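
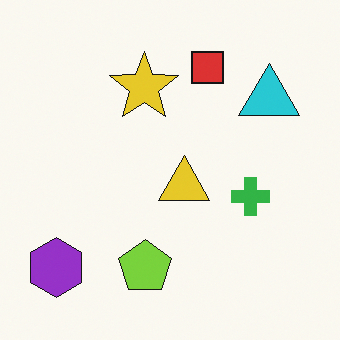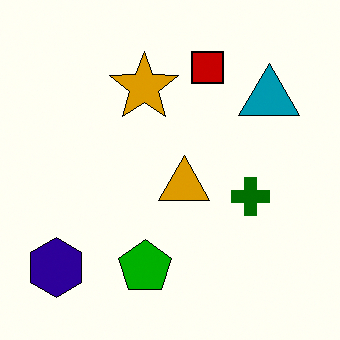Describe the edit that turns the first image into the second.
The transformation is: boosted in contrast.

Tones are pushed away from mid-grey across the whole image — a global contrast change.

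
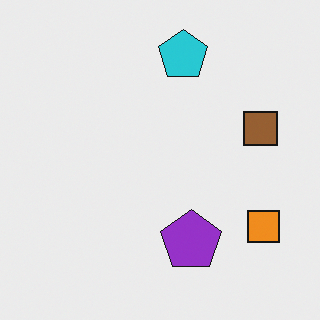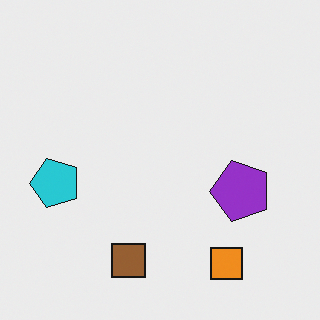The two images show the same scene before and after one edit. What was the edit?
This is the original image transposed (reflected across the top-left ↔ bottom-right diagonal).

Shapes have swapped their row and column positions — what was in the top-right is now in the bottom-left — a diagonal reflection.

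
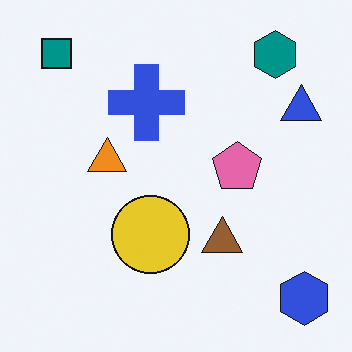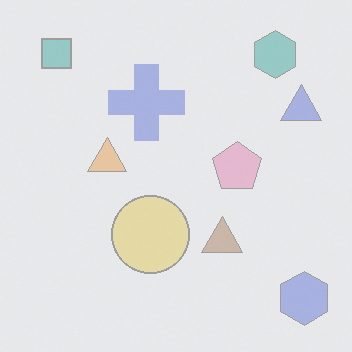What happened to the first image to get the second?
The second image is the first given much lower contrast.

Tones are pushed toward mid-grey across the whole image — a global contrast change.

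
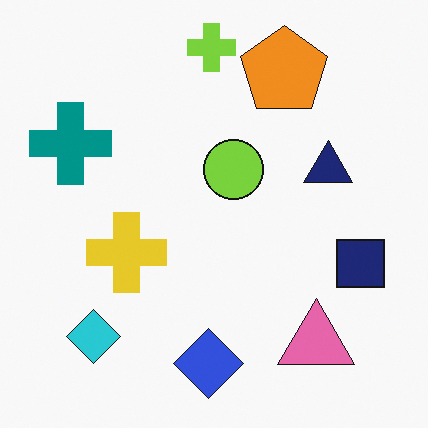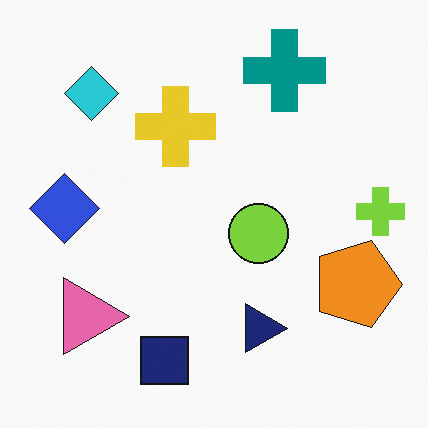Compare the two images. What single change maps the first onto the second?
Rotated 90° clockwise.

The cyan diamond sits in the bottom-left of the first image and the top-left of the second — consistent with a whole-image 90° clockwise rotation.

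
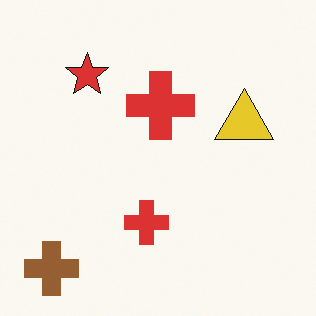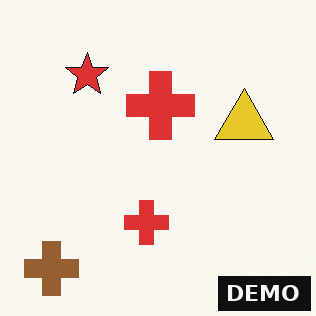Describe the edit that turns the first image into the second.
The second image is the first watermarked with the text "DEMO" in the lower-right corner.

A dark label reading "DEMO" appears in the lower-right corner.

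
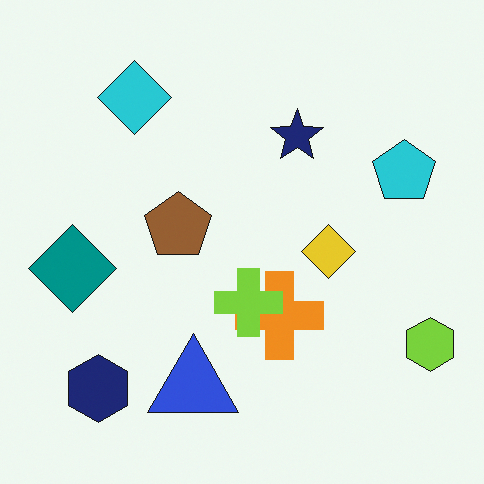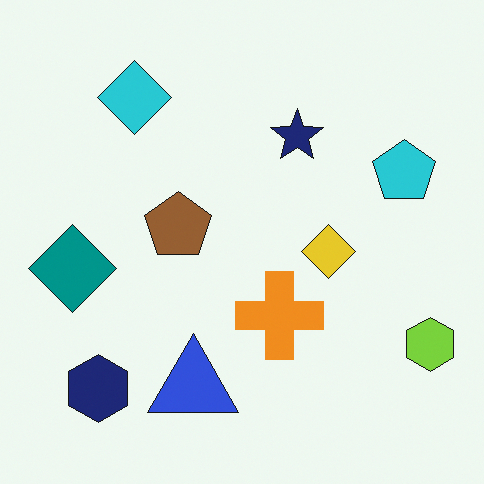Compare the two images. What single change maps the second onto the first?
The transformation is: overlaid with an additional lime cross.

A lime cross appears in the first image that is absent from the second.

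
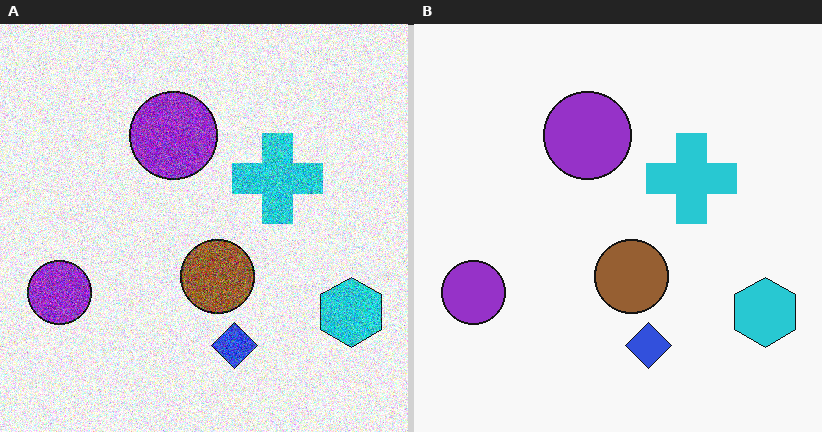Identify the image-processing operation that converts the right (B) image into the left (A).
The left (A) image is the right (B) degraded with heavy additive noise.

Random speckle covers the whole image, including the flat background.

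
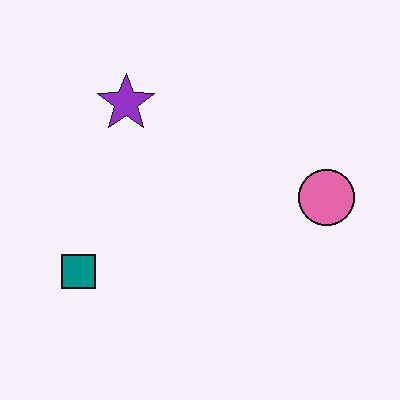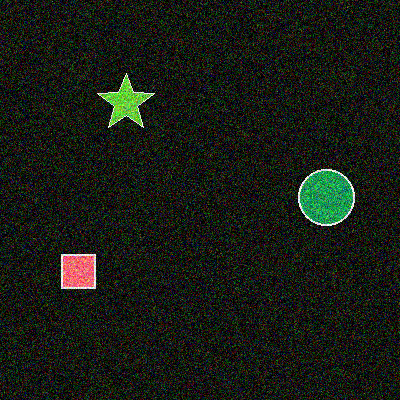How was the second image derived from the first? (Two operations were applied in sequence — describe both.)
This is the original image color-inverted (negative), then degraded with heavy additive noise.

The light background has become dark and every shape's color is its complement — a photographic negative. Random speckle covers the whole image, including the flat background.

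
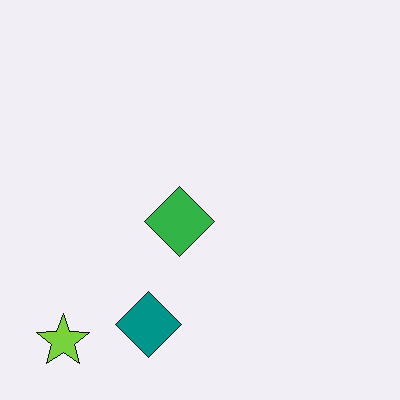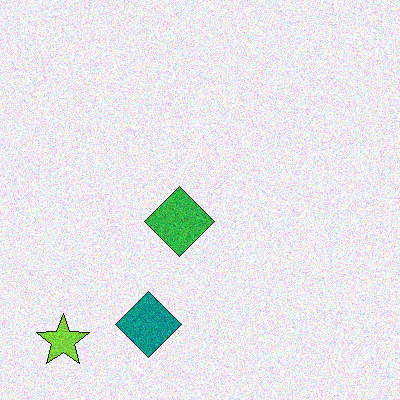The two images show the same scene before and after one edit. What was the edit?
The second image is the first degraded with moderate additive noise.

Random speckle covers the whole image, including the flat background.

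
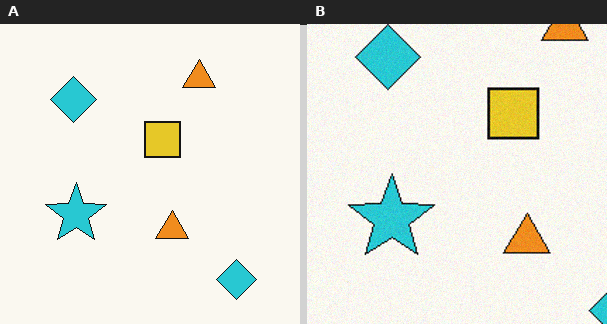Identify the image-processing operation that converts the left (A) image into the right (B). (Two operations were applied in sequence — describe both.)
This is the original image cropped slightly and scaled back up, then degraded with a light layer of grain.

The visible shapes are larger and the field of view is narrower; shapes near the original edges may be partly or wholly outside the frame — a crop-and-rescale. Random speckle covers the whole image, including the flat background.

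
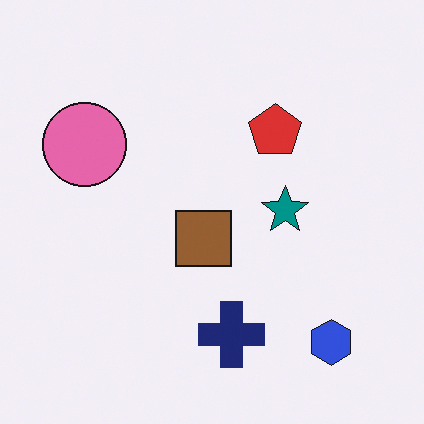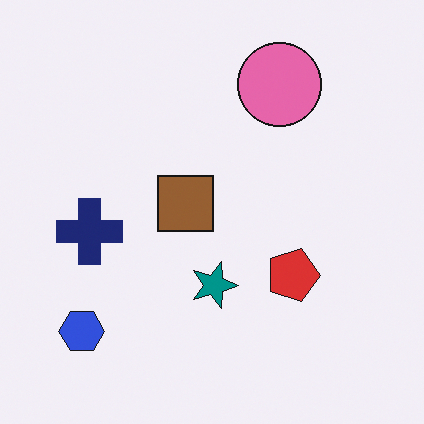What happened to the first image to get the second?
Rotated 90° clockwise.

The blue hexagon sits in the bottom-right of the first image and the bottom-left of the second — consistent with a whole-image 90° clockwise rotation.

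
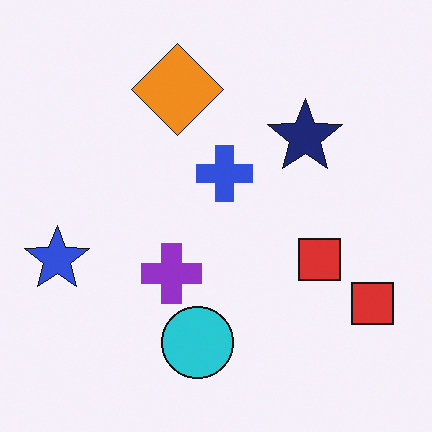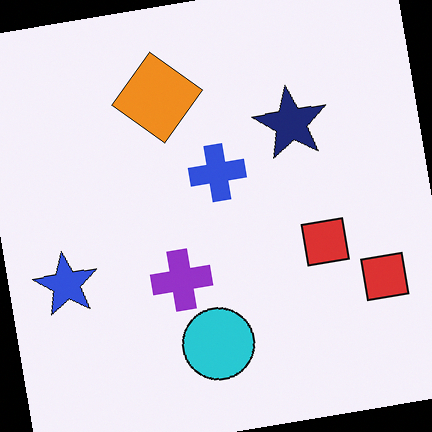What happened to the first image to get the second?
Rotated counter-clockwise by a slight angle.

Every shape is tilted by the same angle and the image corners show triangular fill wedges — a whole-image rotation by a non-right angle.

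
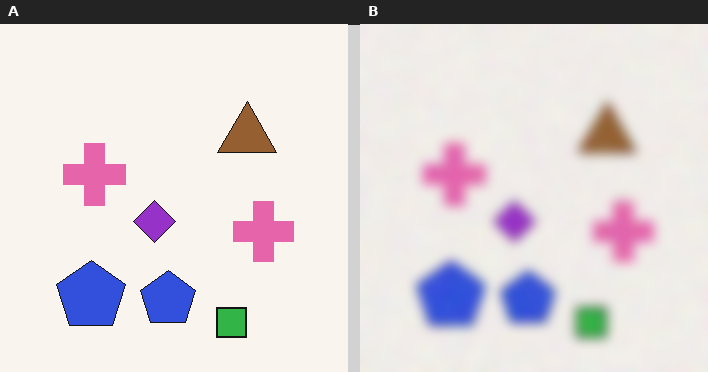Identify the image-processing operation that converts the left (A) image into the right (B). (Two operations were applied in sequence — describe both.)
The image was degraded with strong gaussian noise, then heavily blurred.

Random speckle covers the whole image, including the flat background. Shape edges and outlines are uniformly softened across the whole image.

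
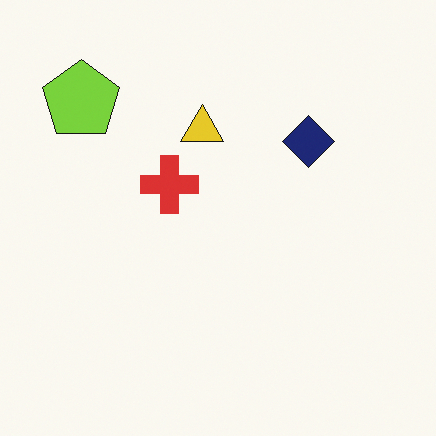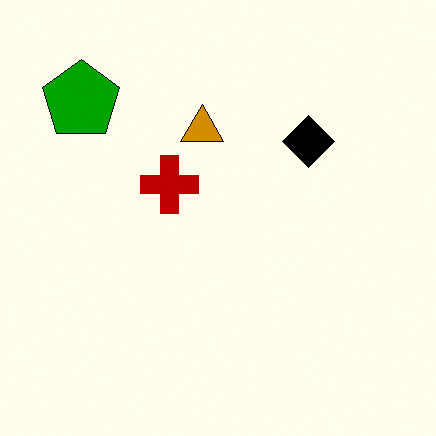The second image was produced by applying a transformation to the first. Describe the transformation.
The image was given much higher contrast.

Tones are pushed away from mid-grey across the whole image — a global contrast change.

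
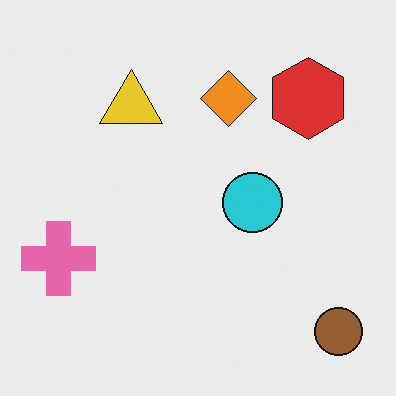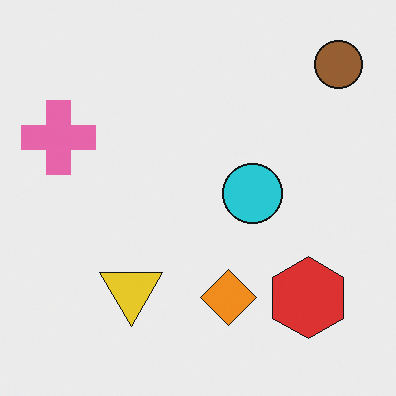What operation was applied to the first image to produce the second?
It was flipped vertically (top ↔ bottom).

The brown circle is in the bottom-right of the first image and the top-right of the second — shapes on opposite sides of the horizontal midline have swapped in a mirror flip.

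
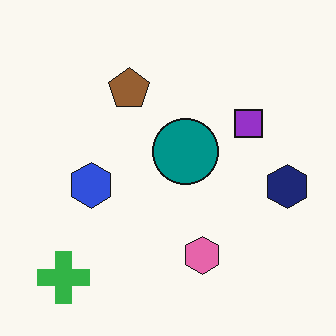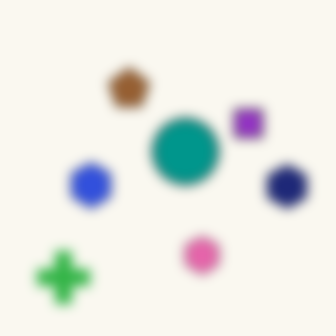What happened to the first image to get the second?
The transformation is: heavily blurred.

Shape edges and outlines are uniformly softened across the whole image.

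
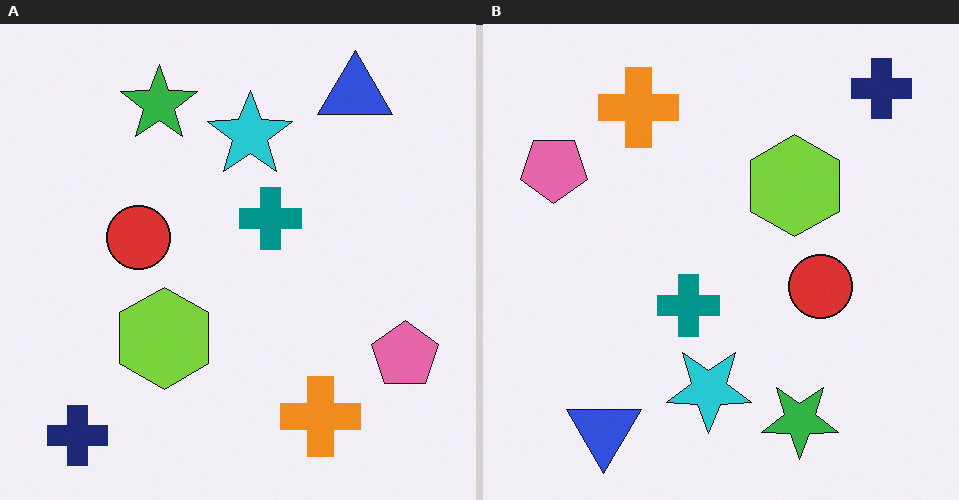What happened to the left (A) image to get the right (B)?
The transformation is: rotated 180°.

The navy cross sits in the bottom-left of the left (A) image and the top-right of the right (B) — consistent with a whole-image 180° rotation.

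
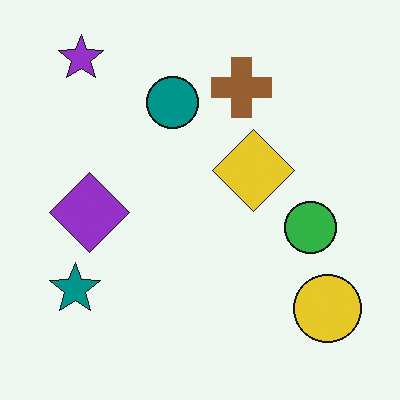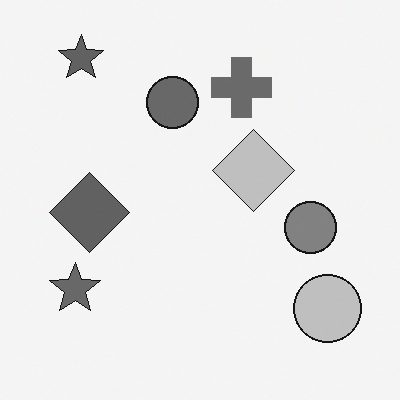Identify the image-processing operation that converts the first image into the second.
The image was converted to grayscale.

All color is removed — every shape is now a shade of grey.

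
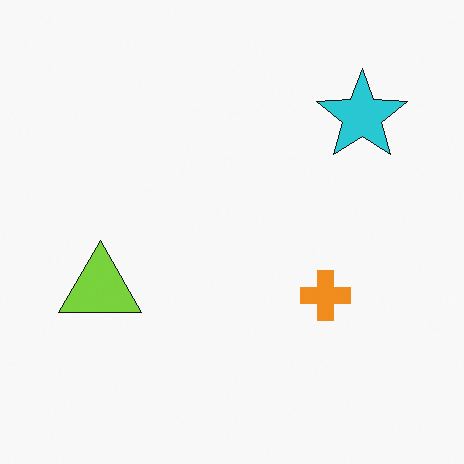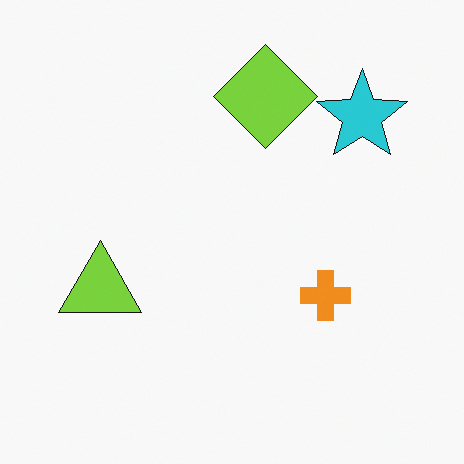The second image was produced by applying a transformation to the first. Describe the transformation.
It was overlaid with an additional lime diamond.

A lime diamond appears in the second image that is absent from the first.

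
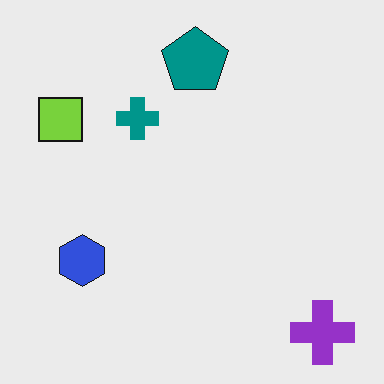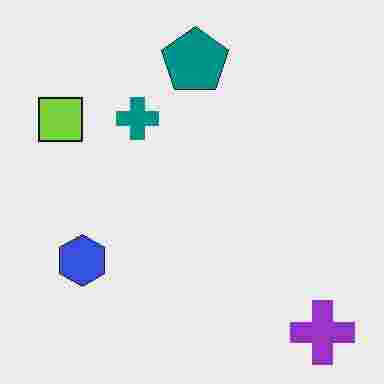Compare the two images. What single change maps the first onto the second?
It was degraded with heavy JPEG compression.

Blocky 8×8 compression artifacts appear around shape edges and the flat background shows ringing — characteristic JPEG degradation.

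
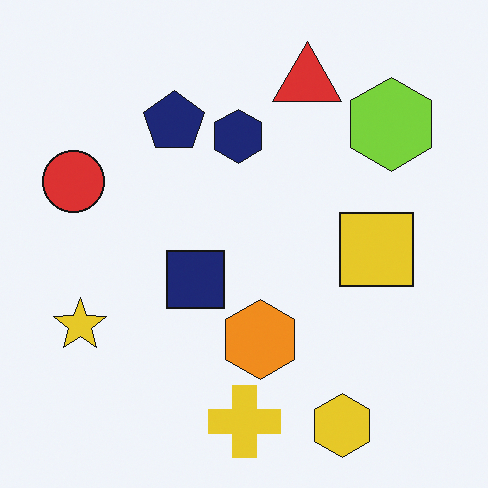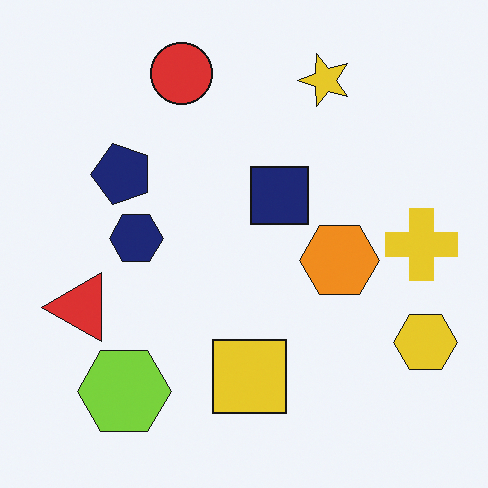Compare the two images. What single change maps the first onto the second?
The second image is the first transposed (reflected across the top-left ↔ bottom-right diagonal).

Shapes have swapped their row and column positions — what was in the top-right is now in the bottom-left — a diagonal reflection.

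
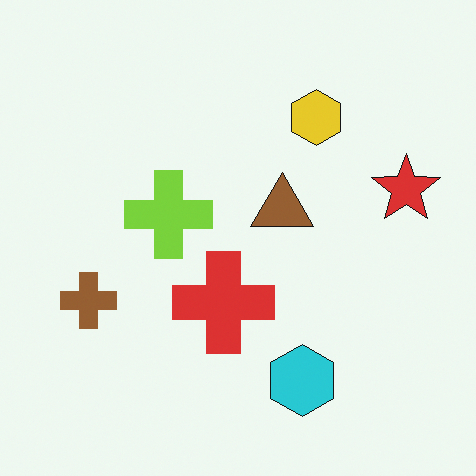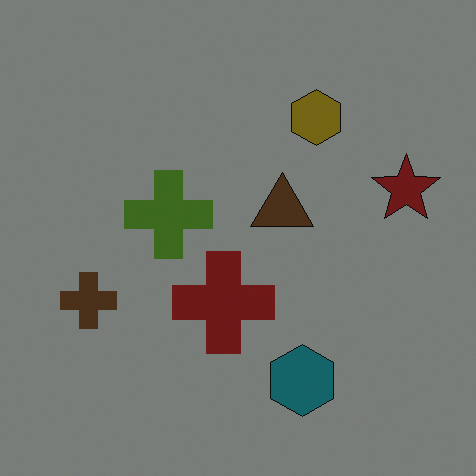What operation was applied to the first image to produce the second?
The second image is the first darkened a lot.

Every pixel — background and shapes alike — is uniformly darkened.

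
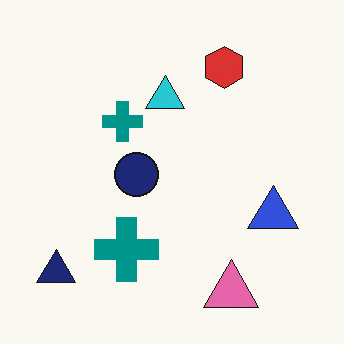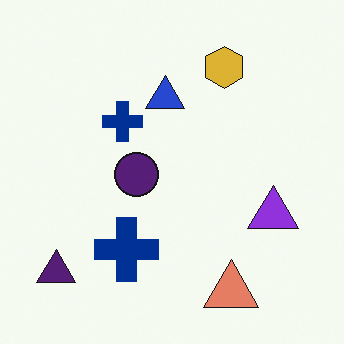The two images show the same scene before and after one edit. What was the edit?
It was hue-shifted by a small amount.

Every shape's color has rotated by the same amount around the hue wheel — a uniform hue shift.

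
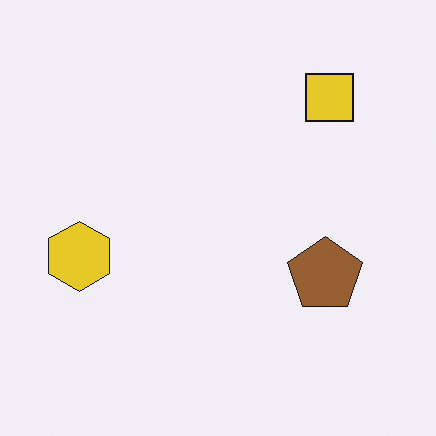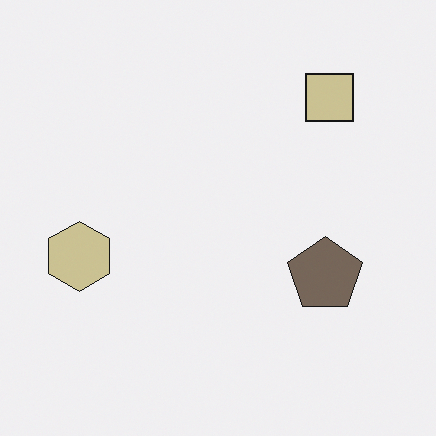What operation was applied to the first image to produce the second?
Heavily desaturated.

All colors are more muted and greyish — a global saturation change.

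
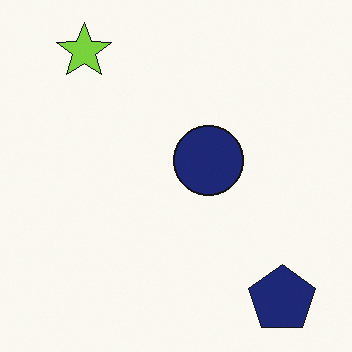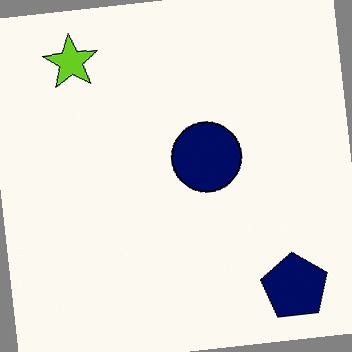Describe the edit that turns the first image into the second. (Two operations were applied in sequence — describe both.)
The transformation is: given slightly increased contrast, then rotated counter-clockwise by a slight angle.

Tones are pushed away from mid-grey across the whole image — a global contrast change. Every shape is tilted by the same angle and the image corners show triangular fill wedges — a whole-image rotation by a non-right angle.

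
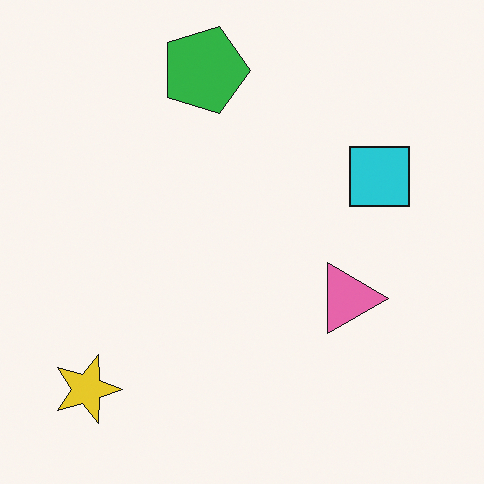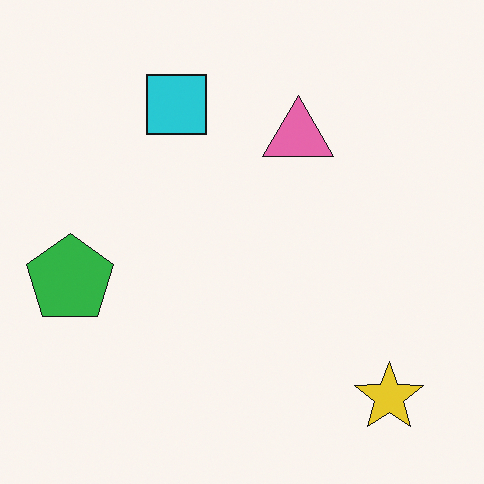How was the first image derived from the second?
This is the original image rotated 90° clockwise.

The yellow star sits in the bottom-right of the second image and the bottom-left of the first — consistent with a whole-image 90° clockwise rotation.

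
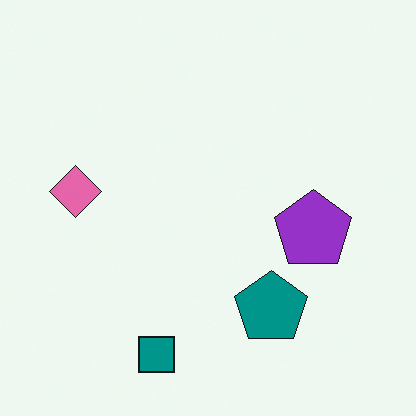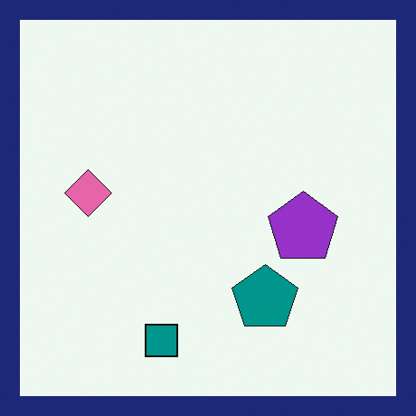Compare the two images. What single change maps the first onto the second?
The transformation is: framed with a navy border.

A solid navy frame runs around the edge of the second image, with the content slightly shrunk inside it.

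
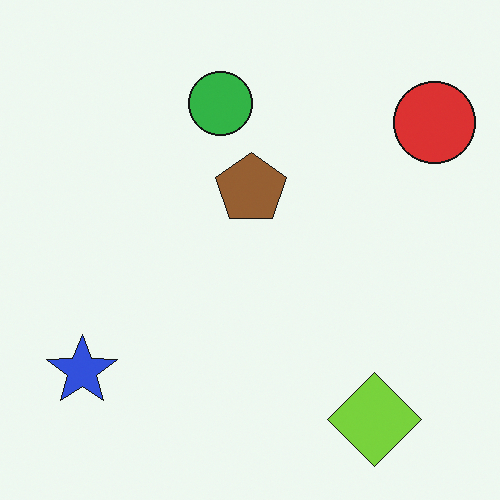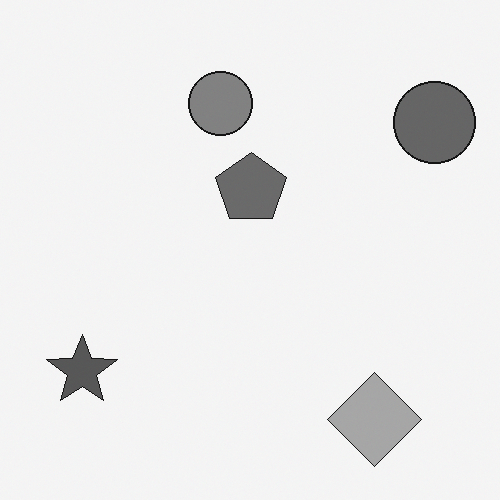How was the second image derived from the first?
It was converted to grayscale.

All color is removed — every shape is now a shade of grey.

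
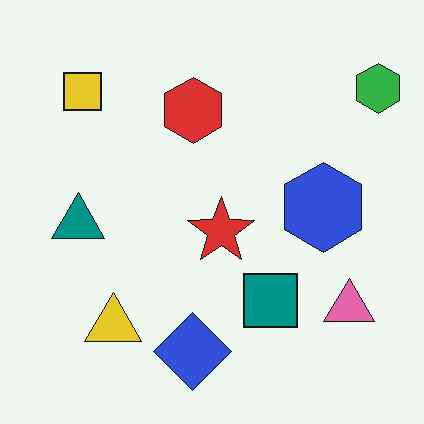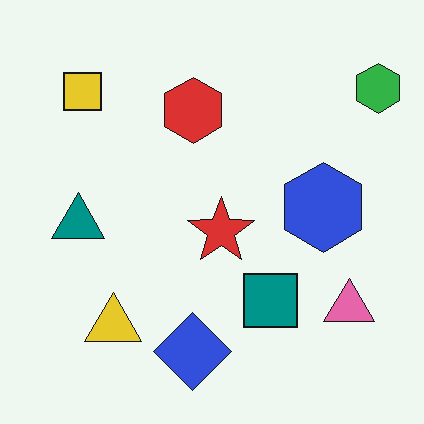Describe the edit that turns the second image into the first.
It was given moderate JPEG compression.

Blocky 8×8 compression artifacts appear around shape edges and the flat background shows ringing — characteristic JPEG degradation.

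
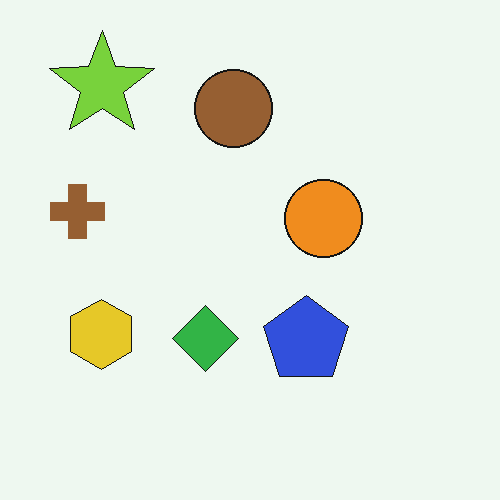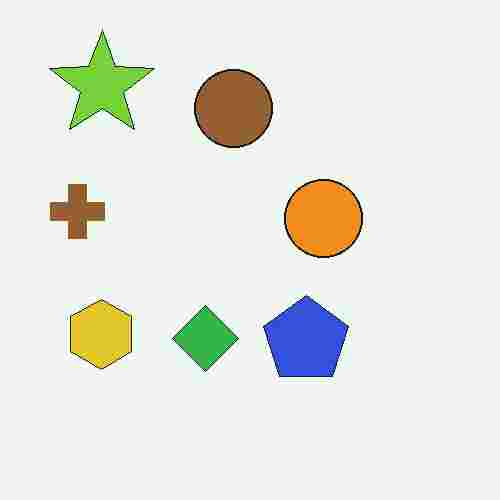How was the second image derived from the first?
The image was heavily JPEG-compressed with obvious blocking artifacts.

Blocky 8×8 compression artifacts appear around shape edges and the flat background shows ringing — characteristic JPEG degradation.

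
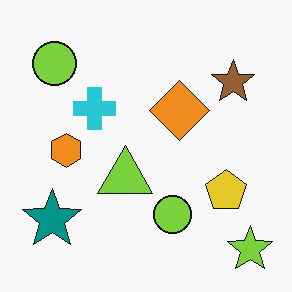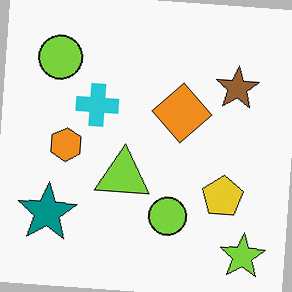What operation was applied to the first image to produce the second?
Rotated clockwise by a slight angle.

Every shape is tilted by the same angle and the image corners show triangular fill wedges — a whole-image rotation by a non-right angle.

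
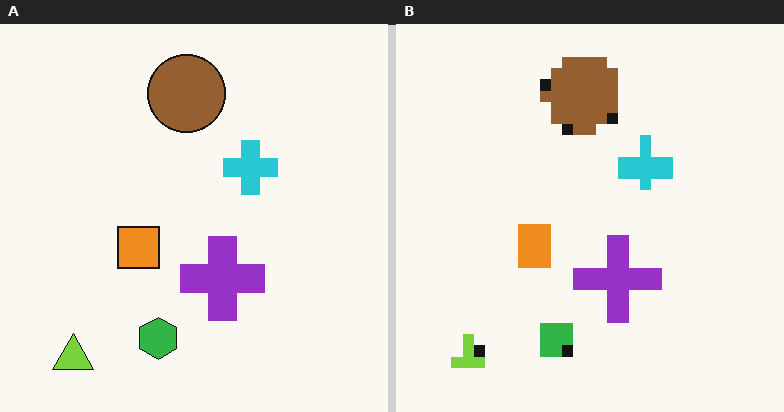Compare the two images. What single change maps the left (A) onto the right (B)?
It was coarsely pixelated.

Shapes are reduced to large square blocks; fine edges and outlines are lost — a downscale-then-upscale (mosaic) effect.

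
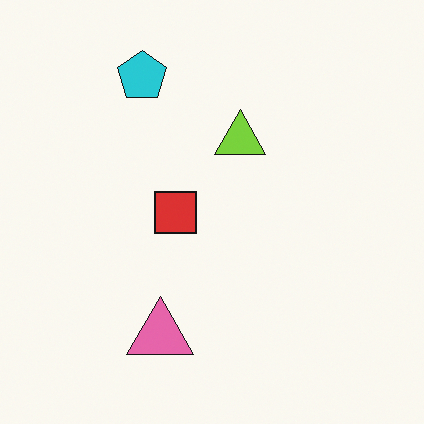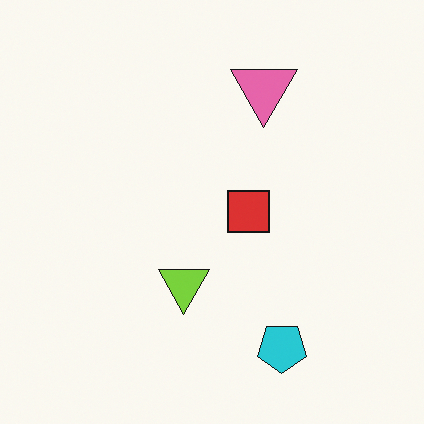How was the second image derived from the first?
This is the original image rotated 180°.

The cyan pentagon sits in the top of the first image and the bottom of the second — consistent with a whole-image 180° rotation.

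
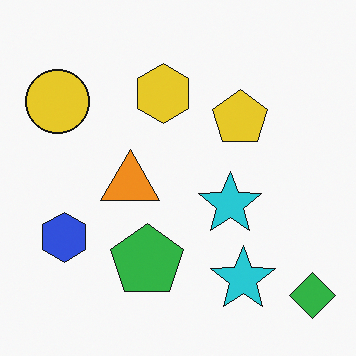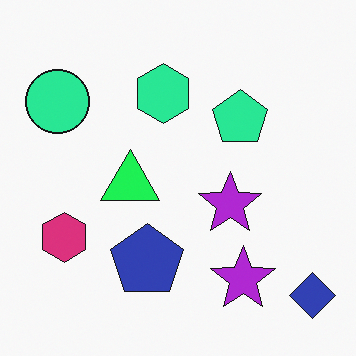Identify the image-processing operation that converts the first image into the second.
The transformation is: hue-shifted noticeably.

Every shape's color has rotated by the same amount around the hue wheel — a uniform hue shift.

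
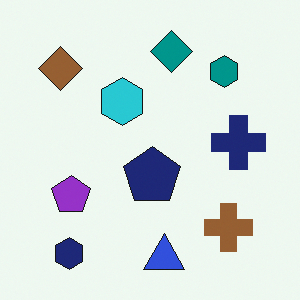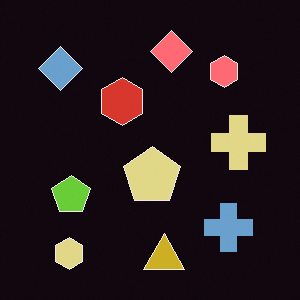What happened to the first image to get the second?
The second image is the first color-inverted (negative).

The light background has become dark and every shape's color is its complement — a photographic negative.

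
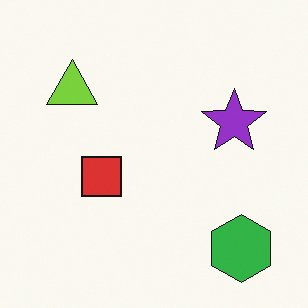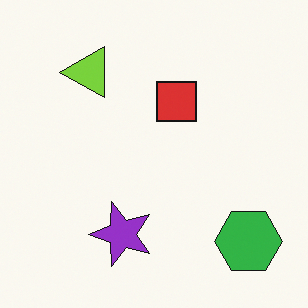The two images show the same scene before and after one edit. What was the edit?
It was transposed (reflected across the top-left ↔ bottom-right diagonal).

Shapes have swapped their row and column positions — what was in the top-right is now in the bottom-left — a diagonal reflection.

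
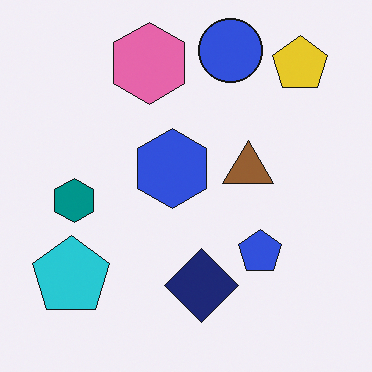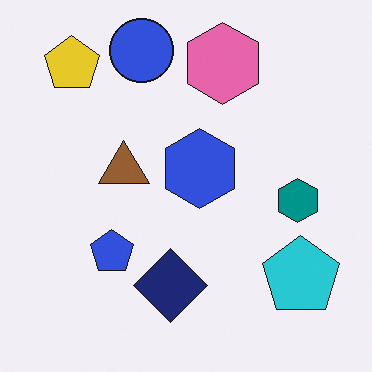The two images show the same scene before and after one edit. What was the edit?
The second image is the first flipped horizontally (left ↔ right).

The cyan pentagon is in the bottom-left of the first image and the bottom-right of the second — shapes on opposite sides of the vertical midline have swapped in a mirror flip.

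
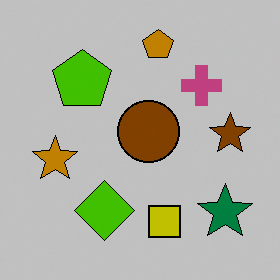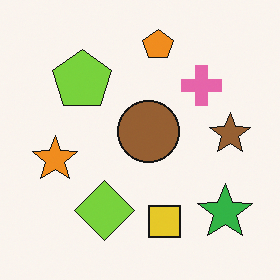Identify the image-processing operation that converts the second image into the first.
The first image is the second aggressively posterized.

Each flat color has snapped to a coarser quantized level — most visibly, the near-white background has dropped to a flat grey.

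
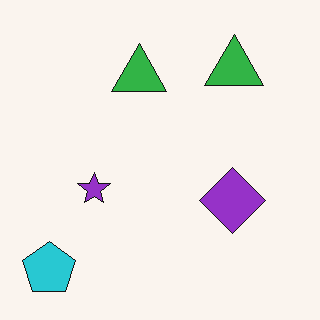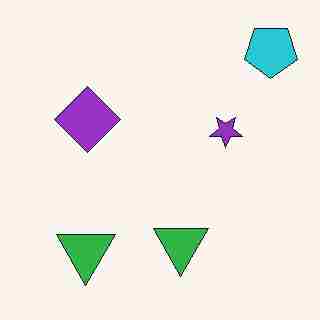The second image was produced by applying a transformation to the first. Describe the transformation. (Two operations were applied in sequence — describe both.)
The transformation is: heavily JPEG-compressed with obvious blocking artifacts, then rotated 180°.

Blocky 8×8 compression artifacts appear around shape edges and the flat background shows ringing — characteristic JPEG degradation. The cyan pentagon sits in the bottom-left of the first image and the top-right of the second — consistent with a whole-image 180° rotation.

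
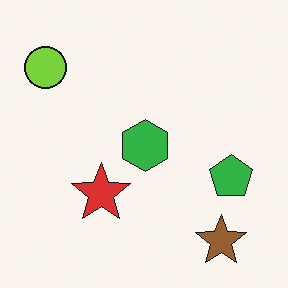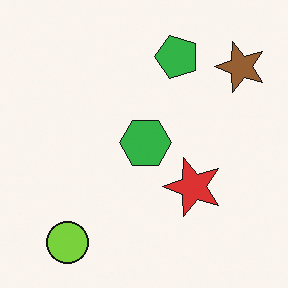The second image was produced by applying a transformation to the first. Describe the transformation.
This is the original image rotated 90° counter-clockwise.

The lime circle sits in the top-left of the first image and the bottom-left of the second — consistent with a whole-image 90° counter-clockwise rotation.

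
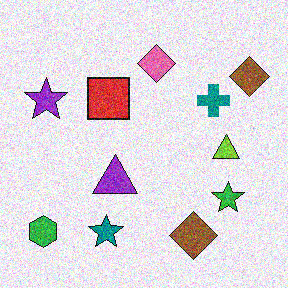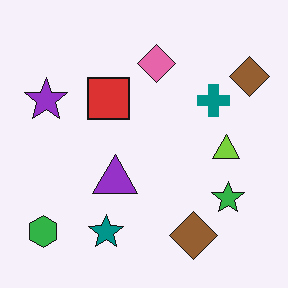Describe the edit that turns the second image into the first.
The transformation is: degraded with a thick layer of grain.

Random speckle covers the whole image, including the flat background.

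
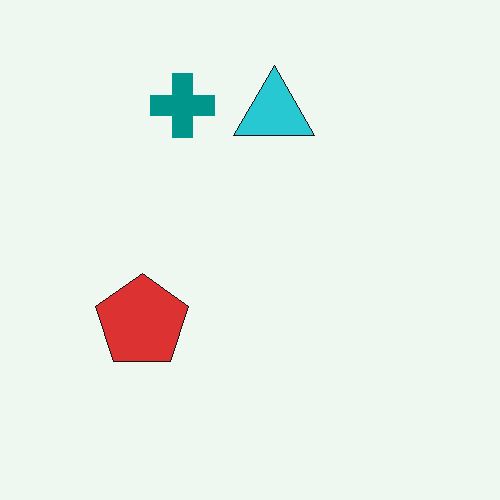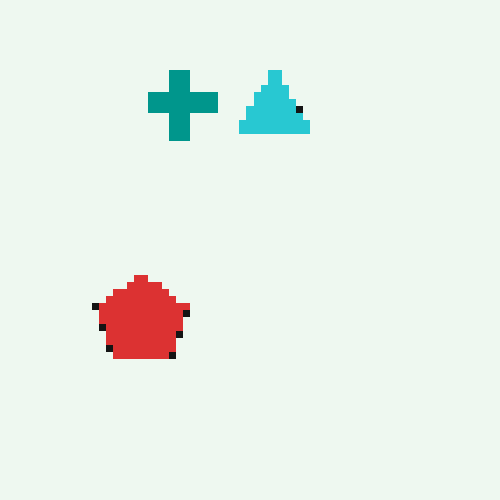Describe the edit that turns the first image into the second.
The second image is the first moderately pixelated.

Shapes are reduced to large square blocks; fine edges and outlines are lost — a downscale-then-upscale (mosaic) effect.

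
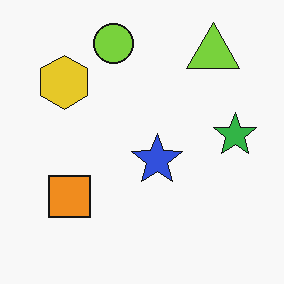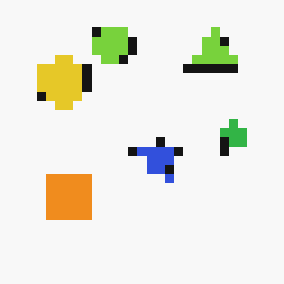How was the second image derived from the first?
It was coarsely pixelated.

Shapes are reduced to large square blocks; fine edges and outlines are lost — a downscale-then-upscale (mosaic) effect.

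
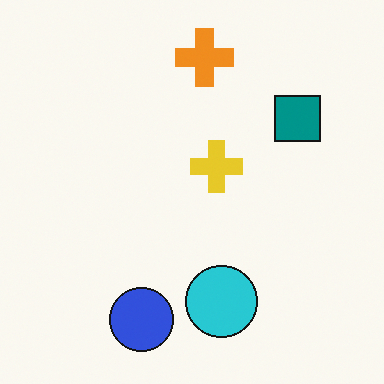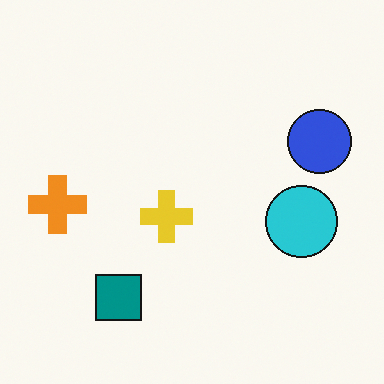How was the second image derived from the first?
The second image is the first transposed (reflected across the top-left ↔ bottom-right diagonal).

Shapes have swapped their row and column positions — what was in the top-right is now in the bottom-left — a diagonal reflection.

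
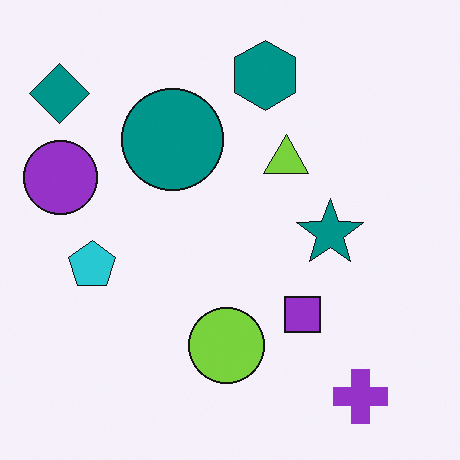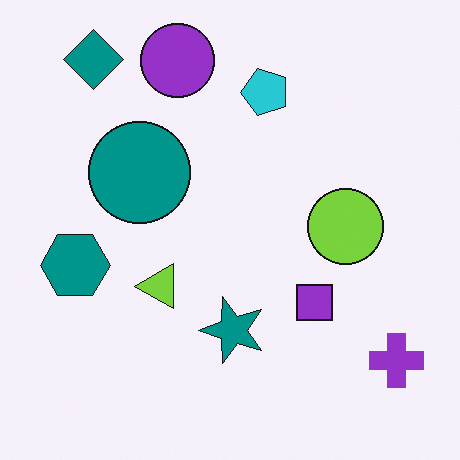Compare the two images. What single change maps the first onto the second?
The transformation is: transposed (reflected across the top-left ↔ bottom-right diagonal).

Shapes have swapped their row and column positions — what was in the top-right is now in the bottom-left — a diagonal reflection.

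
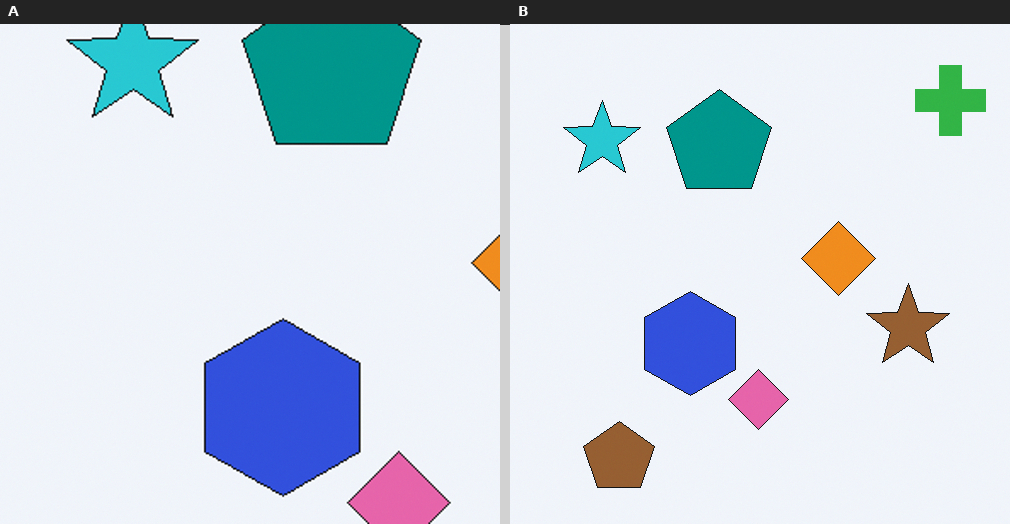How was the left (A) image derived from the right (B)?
The transformation is: cropped tightly and scaled back up.

The visible shapes are larger and the field of view is narrower; shapes near the original edges may be partly or wholly outside the frame — a crop-and-rescale.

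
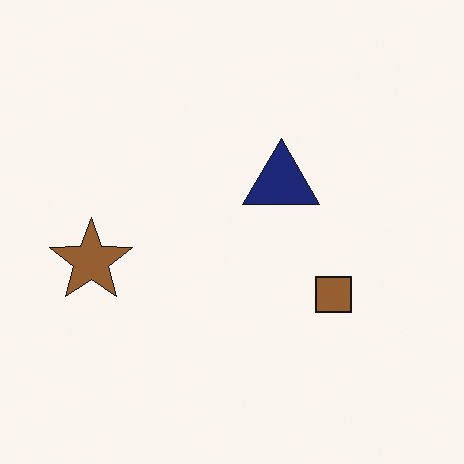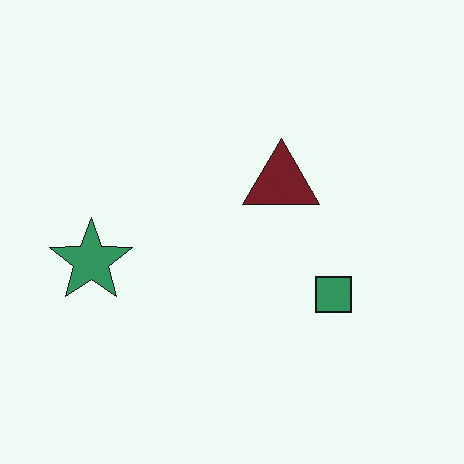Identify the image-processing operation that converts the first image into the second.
The image was hue-shifted noticeably.

Every shape's color has rotated by the same amount around the hue wheel — a uniform hue shift.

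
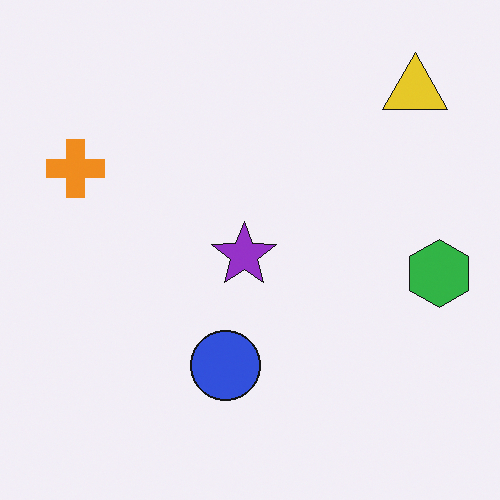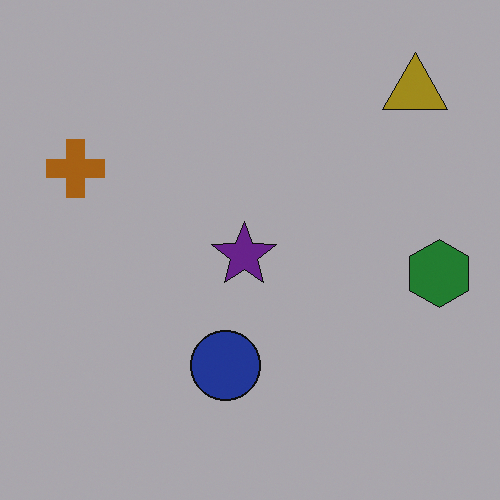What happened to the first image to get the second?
The image was substantially darkened.

Every pixel — background and shapes alike — is uniformly darkened.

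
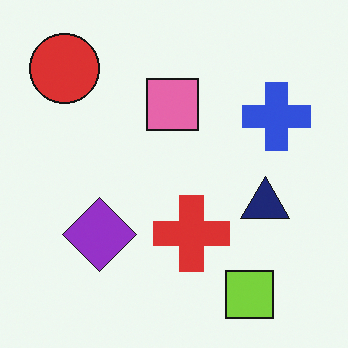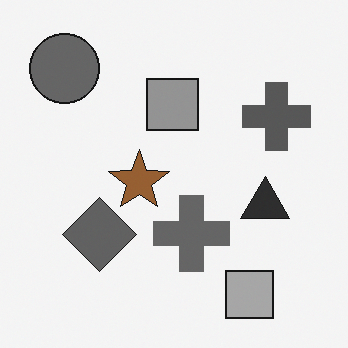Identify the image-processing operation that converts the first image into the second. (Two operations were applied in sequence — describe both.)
The second image is the first converted to grayscale, then overlaid with an additional brown star.

All color is removed — every shape is now a shade of grey. A brown star appears in the second image that is absent from the first.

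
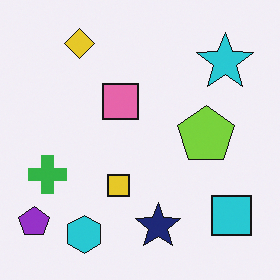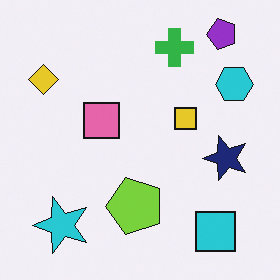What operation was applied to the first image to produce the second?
Transposed (reflected across the top-left ↔ bottom-right diagonal).

Shapes have swapped their row and column positions — what was in the top-right is now in the bottom-left — a diagonal reflection.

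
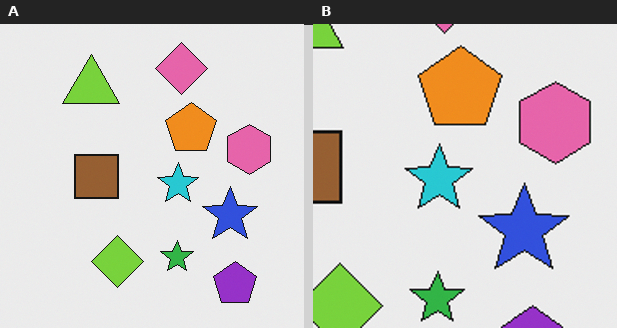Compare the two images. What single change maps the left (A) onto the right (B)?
Cropped to a noticeably smaller region and rescaled.

The visible shapes are larger and the field of view is narrower; shapes near the original edges may be partly or wholly outside the frame — a crop-and-rescale.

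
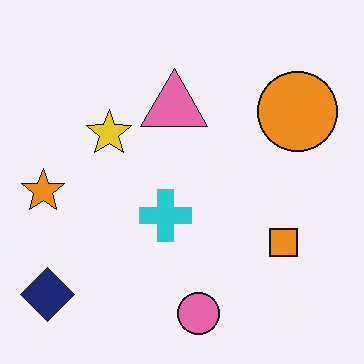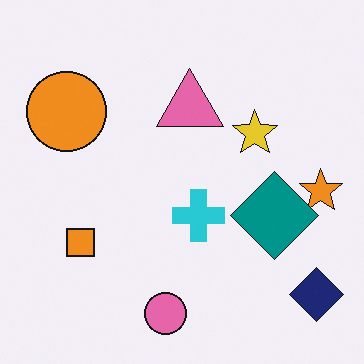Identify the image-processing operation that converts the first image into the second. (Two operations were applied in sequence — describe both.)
The transformation is: flipped horizontally (left ↔ right), then overlaid with an additional teal diamond.

The orange star is in the left of the first image and the right of the second — shapes on opposite sides of the vertical midline have swapped in a mirror flip. A teal diamond appears in the second image that is absent from the first.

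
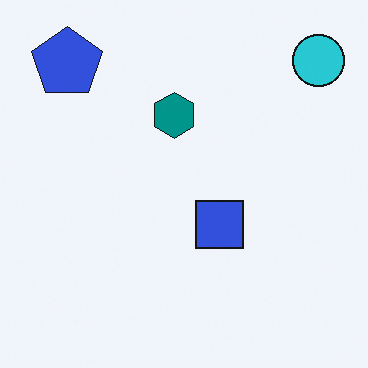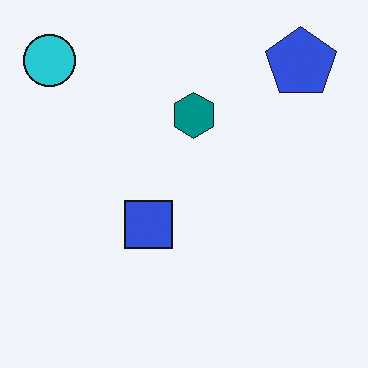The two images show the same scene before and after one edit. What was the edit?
This is the original image flipped horizontally (left ↔ right).

The cyan circle is in the top-right of the first image and the top-left of the second — shapes on opposite sides of the vertical midline have swapped in a mirror flip.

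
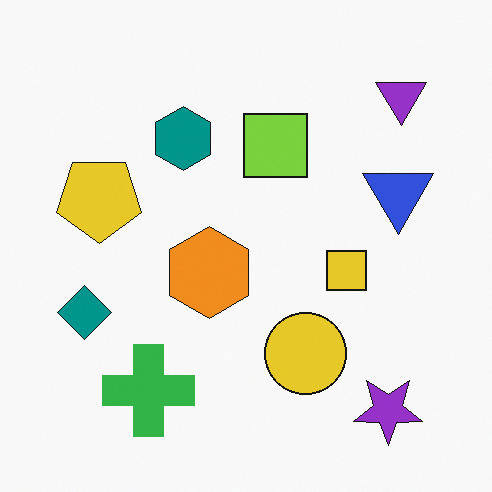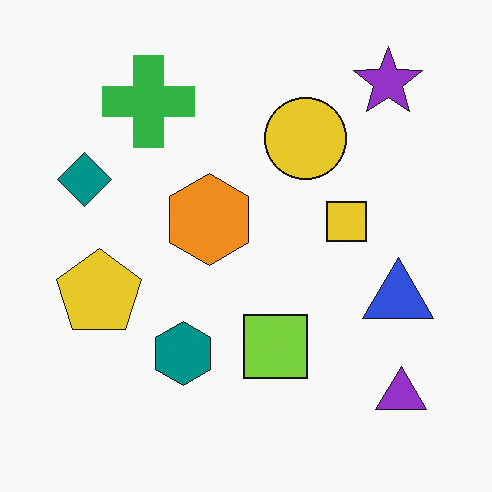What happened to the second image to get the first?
Flipped vertically (top ↔ bottom).

The purple star is in the top-right of the second image and the bottom-right of the first — shapes on opposite sides of the horizontal midline have swapped in a mirror flip.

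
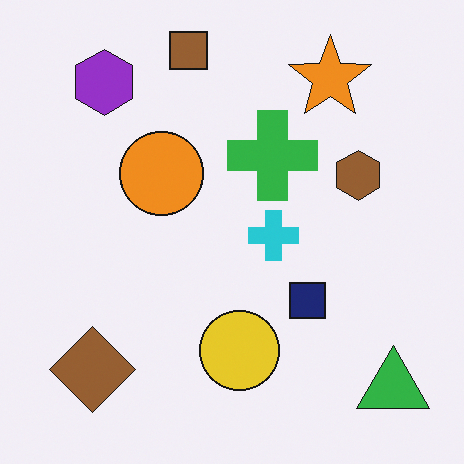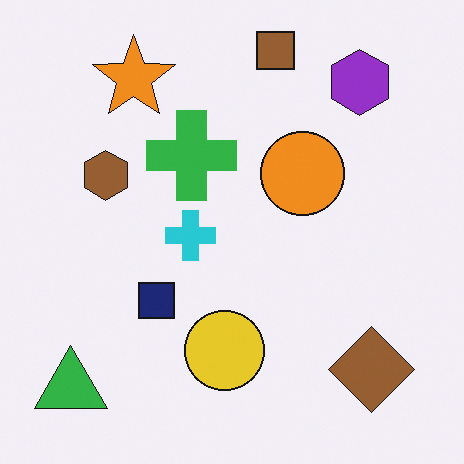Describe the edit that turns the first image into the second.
The image was flipped horizontally (left ↔ right).

The green triangle is in the bottom-right of the first image and the bottom-left of the second — shapes on opposite sides of the vertical midline have swapped in a mirror flip.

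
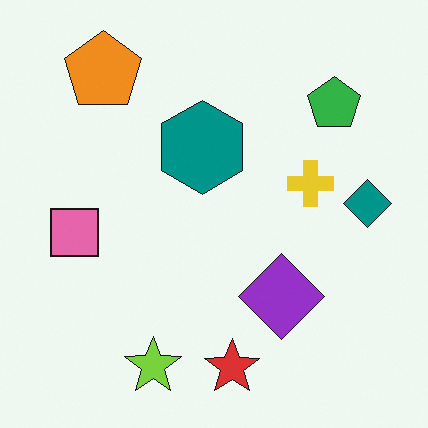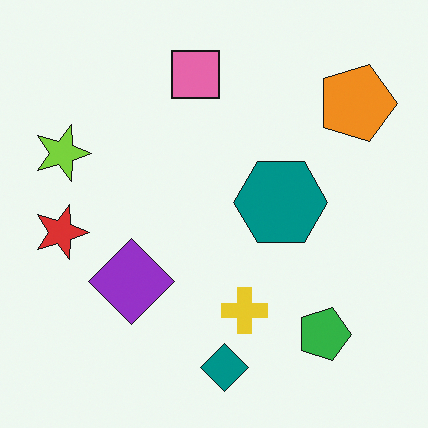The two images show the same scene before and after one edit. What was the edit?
Rotated 90° clockwise.

The orange pentagon sits in the top-left of the first image and the top-right of the second — consistent with a whole-image 90° clockwise rotation.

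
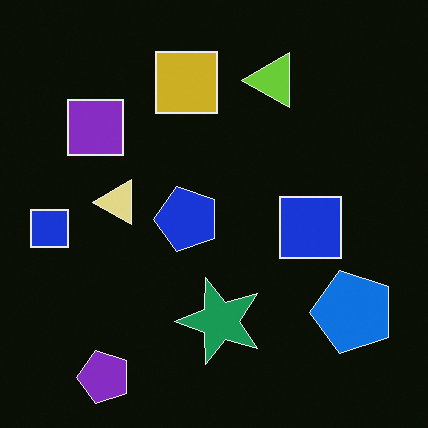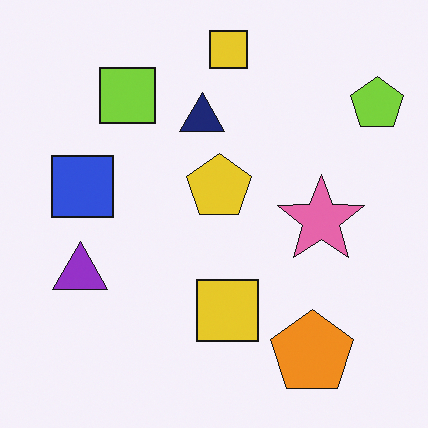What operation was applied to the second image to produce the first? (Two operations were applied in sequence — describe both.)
The first image is the second color-inverted (negative), then transposed (reflected across the top-left ↔ bottom-right diagonal).

The light background has become dark and every shape's color is its complement — a photographic negative. Shapes have swapped their row and column positions — what was in the top-right is now in the bottom-left — a diagonal reflection.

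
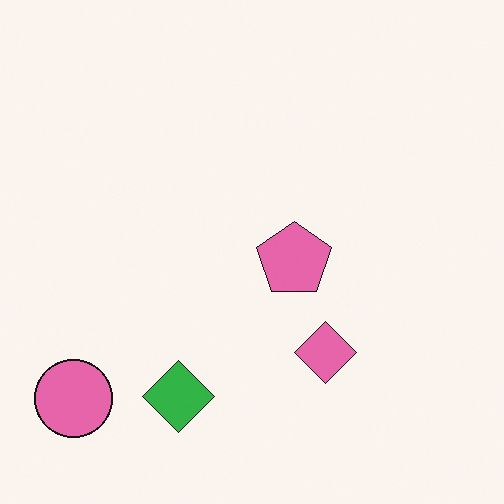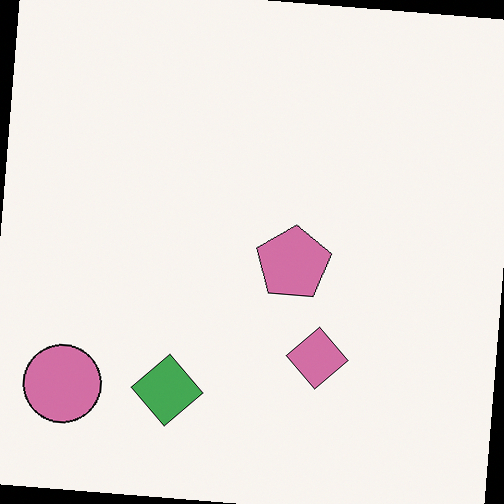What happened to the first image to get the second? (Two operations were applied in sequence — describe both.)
The second image is the first rotated clockwise by a few degrees, then slightly desaturated.

Every shape is tilted by the same angle and the image corners show triangular fill wedges — a whole-image rotation by a non-right angle. All colors are more muted and greyish — a global saturation change.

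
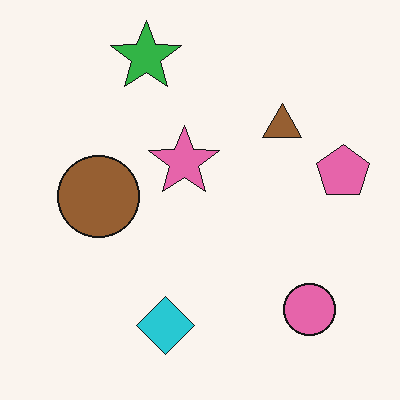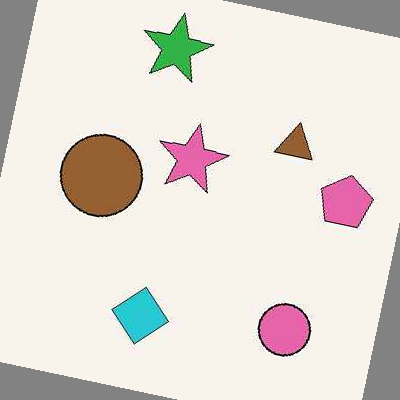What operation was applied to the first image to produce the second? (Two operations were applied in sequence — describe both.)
The image was given moderate JPEG compression, then rotated clockwise by a slight angle.

Blocky 8×8 compression artifacts appear around shape edges and the flat background shows ringing — characteristic JPEG degradation. Every shape is tilted by the same angle and the image corners show triangular fill wedges — a whole-image rotation by a non-right angle.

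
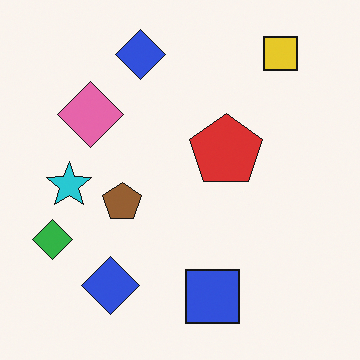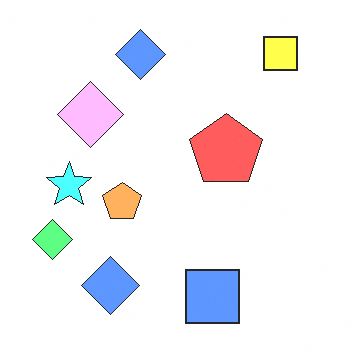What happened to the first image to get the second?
The image was substantially brightened.

Every pixel — background and shapes alike — is uniformly brightened.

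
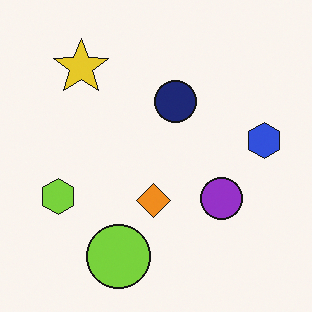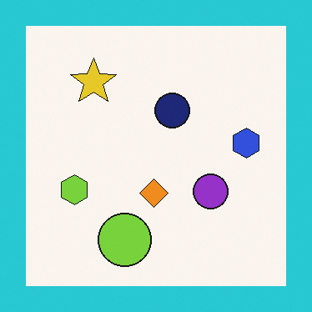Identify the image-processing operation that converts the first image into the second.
The transformation is: framed with a cyan border.

A solid cyan frame runs around the edge of the second image, with the content slightly shrunk inside it.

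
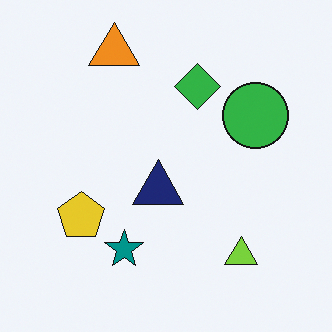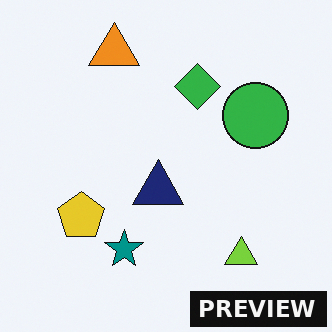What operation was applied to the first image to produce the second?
It was watermarked with the text "PREVIEW" in the lower-right corner.

A dark label reading "PREVIEW" appears in the lower-right corner.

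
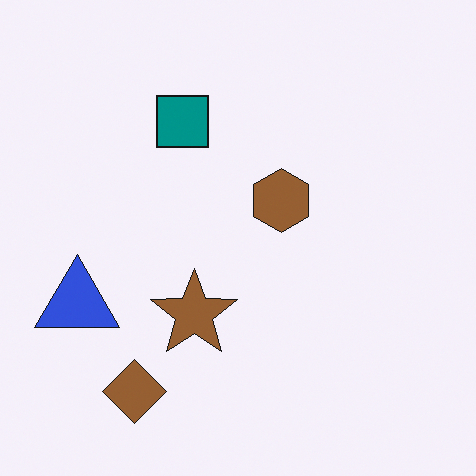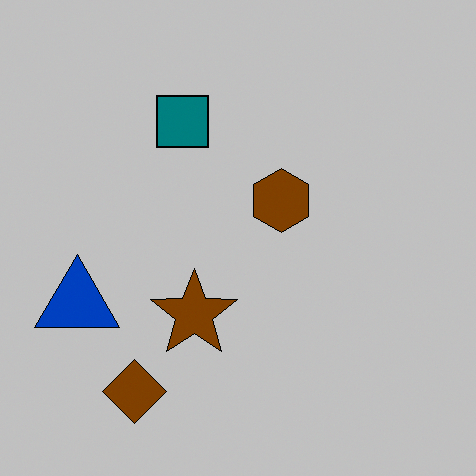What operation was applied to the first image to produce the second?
It was aggressively posterized.

Each flat color has snapped to a coarser quantized level — most visibly, the near-white background has dropped to a flat grey.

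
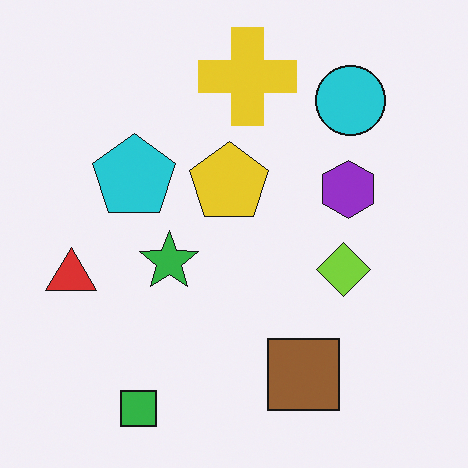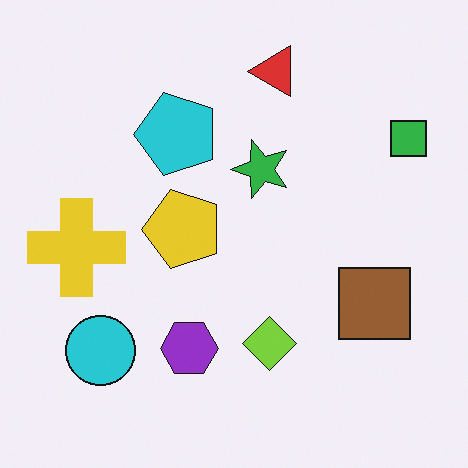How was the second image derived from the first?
The second image is the first transposed (reflected across the top-left ↔ bottom-right diagonal).

Shapes have swapped their row and column positions — what was in the top-right is now in the bottom-left — a diagonal reflection.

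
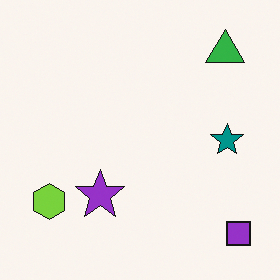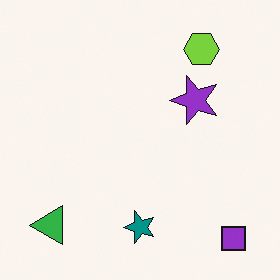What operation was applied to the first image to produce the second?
The second image is the first transposed (reflected across the top-left ↔ bottom-right diagonal).

Shapes have swapped their row and column positions — what was in the top-right is now in the bottom-left — a diagonal reflection.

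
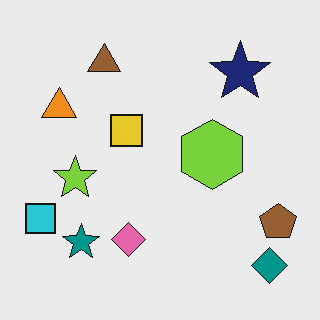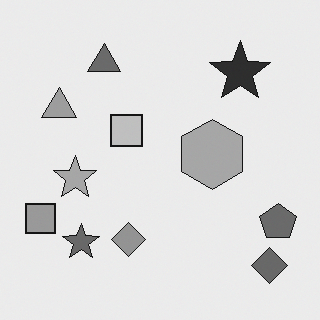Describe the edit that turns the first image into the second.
This is the original image converted to grayscale.

All color is removed — every shape is now a shade of grey.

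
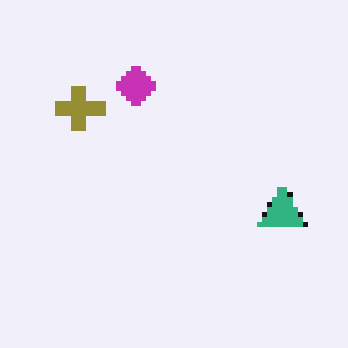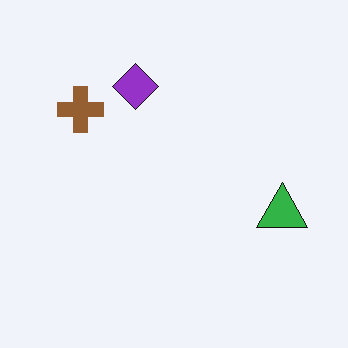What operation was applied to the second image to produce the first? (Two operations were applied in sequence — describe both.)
The image was hue-shifted by a small amount, then mildly pixelated.

Every shape's color has rotated by the same amount around the hue wheel — a uniform hue shift. Shapes are reduced to large square blocks; fine edges and outlines are lost — a downscale-then-upscale (mosaic) effect.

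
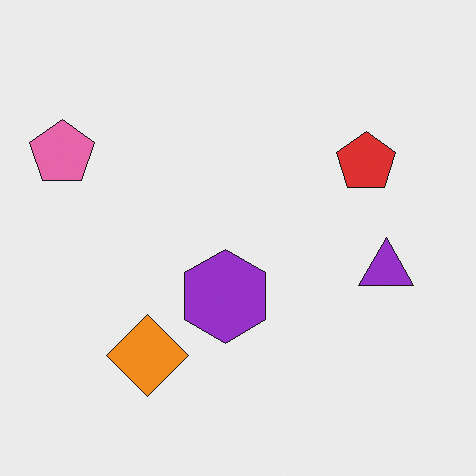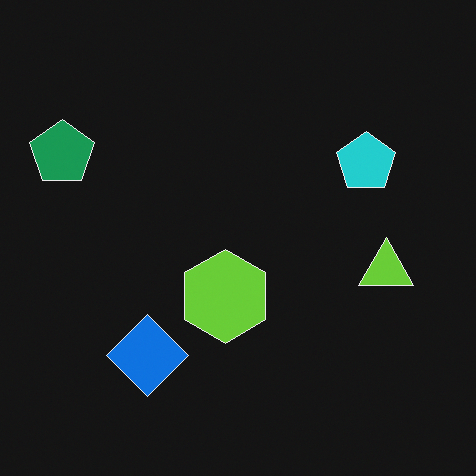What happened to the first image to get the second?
Color-inverted (negative).

The light background has become dark and every shape's color is its complement — a photographic negative.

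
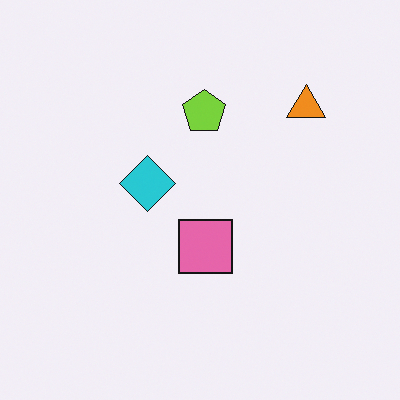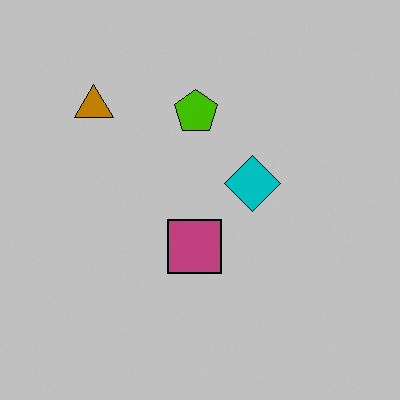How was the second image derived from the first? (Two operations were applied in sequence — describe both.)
The second image is the first heavily posterized to just a handful of flat colors, then flipped horizontally (left ↔ right).

Each flat color has snapped to a coarser quantized level — most visibly, the near-white background has dropped to a flat grey. The orange triangle is in the top-right of the first image and the top-left of the second — shapes on opposite sides of the vertical midline have swapped in a mirror flip.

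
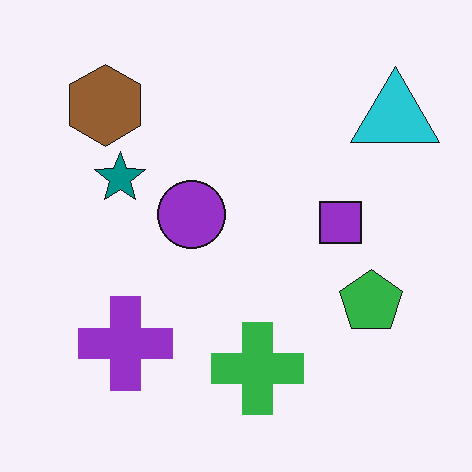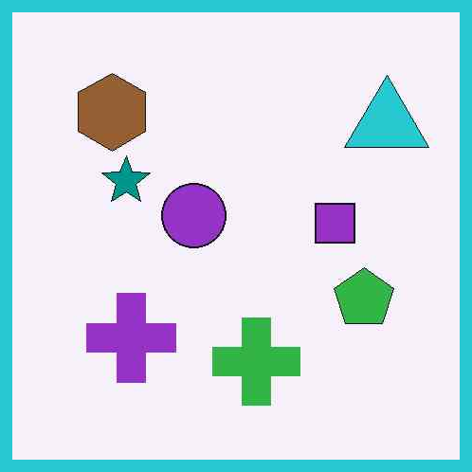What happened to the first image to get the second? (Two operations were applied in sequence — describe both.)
This is the original image given moderate JPEG compression, then framed with a cyan border.

Blocky 8×8 compression artifacts appear around shape edges and the flat background shows ringing — characteristic JPEG degradation. A solid cyan frame runs around the edge of the second image, with the content slightly shrunk inside it.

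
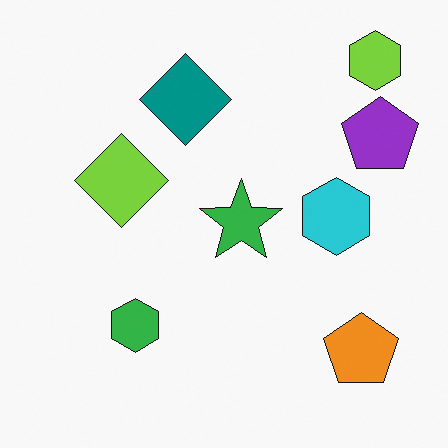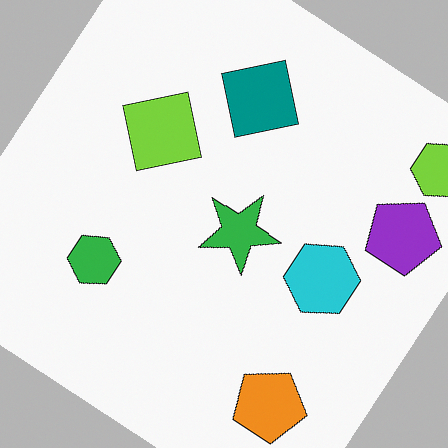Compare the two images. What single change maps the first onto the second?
The image was rotated clockwise by a large amount — several tens of degrees.

Every shape is tilted by the same angle and the image corners show triangular fill wedges — a whole-image rotation by a non-right angle.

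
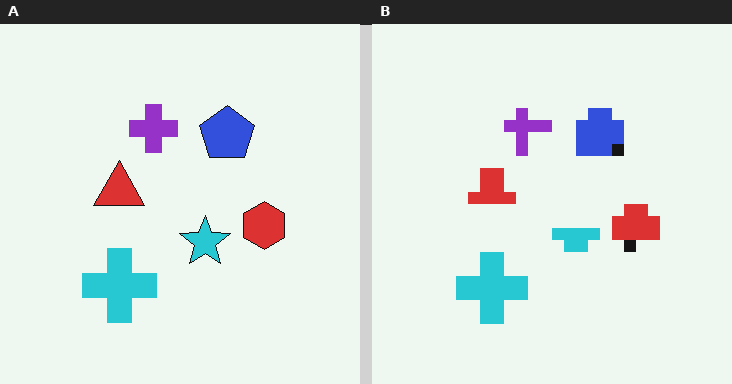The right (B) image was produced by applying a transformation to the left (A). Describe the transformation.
It was heavily pixelated into large blocks.

Shapes are reduced to large square blocks; fine edges and outlines are lost — a downscale-then-upscale (mosaic) effect.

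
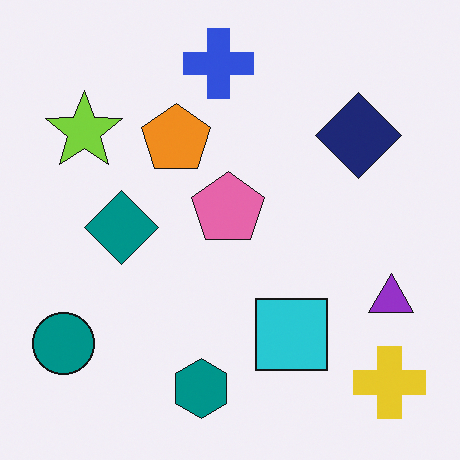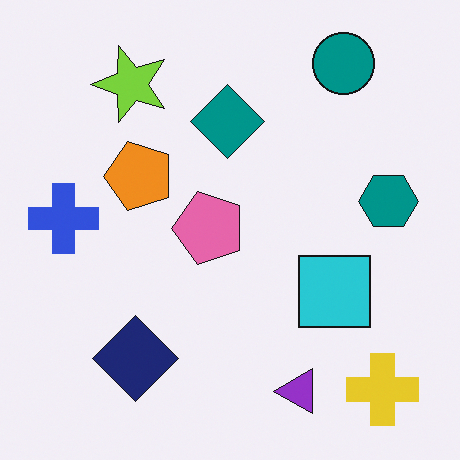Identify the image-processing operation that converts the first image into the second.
This is the original image transposed (reflected across the top-left ↔ bottom-right diagonal).

Shapes have swapped their row and column positions — what was in the top-right is now in the bottom-left — a diagonal reflection.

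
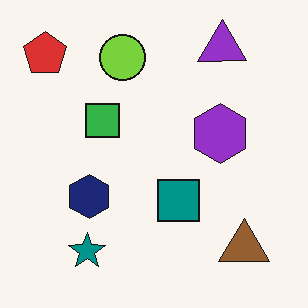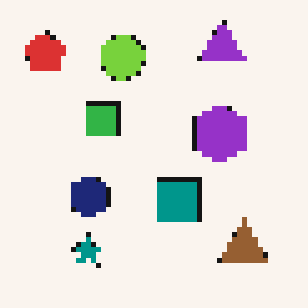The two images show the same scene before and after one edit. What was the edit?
The transformation is: mildly pixelated.

Shapes are reduced to large square blocks; fine edges and outlines are lost — a downscale-then-upscale (mosaic) effect.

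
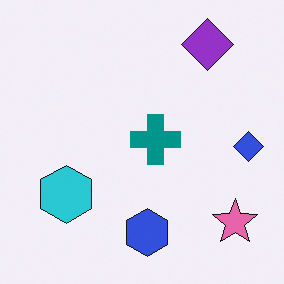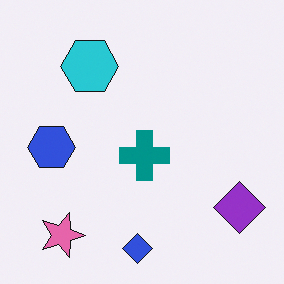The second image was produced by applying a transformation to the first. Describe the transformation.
Rotated 90° clockwise.

The pink star sits in the bottom-right of the first image and the bottom-left of the second — consistent with a whole-image 90° clockwise rotation.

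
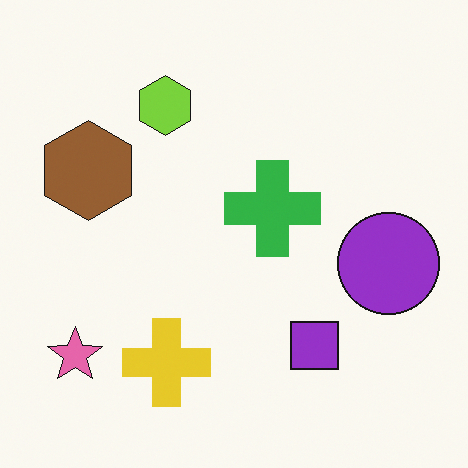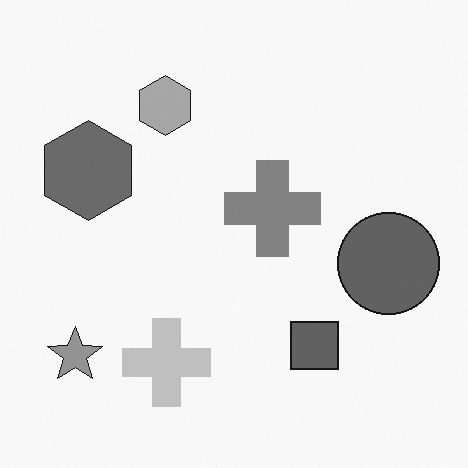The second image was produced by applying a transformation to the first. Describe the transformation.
The second image is the first converted to grayscale.

All color is removed — every shape is now a shade of grey.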